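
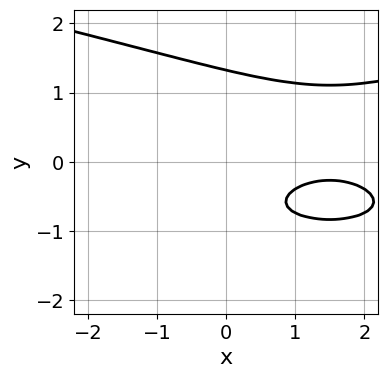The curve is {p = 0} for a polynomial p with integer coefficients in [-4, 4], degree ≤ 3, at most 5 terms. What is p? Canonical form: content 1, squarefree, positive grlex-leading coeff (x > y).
3*y^3 - x^2 + 3*x - 3*y - 3

The degree is 3 — the shape is more complex than any degree-2 curve.
Checking where it meets the axes: the curve avoids every integer x-axis point in the box.
Solving for integer coefficients yields p as stated.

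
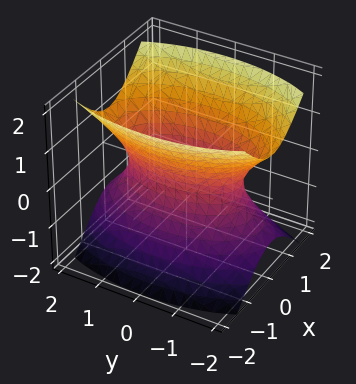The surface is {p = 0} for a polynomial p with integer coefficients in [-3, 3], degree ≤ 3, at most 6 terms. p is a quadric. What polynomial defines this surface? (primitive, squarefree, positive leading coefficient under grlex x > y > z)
First, the degree is 2 — one connected sheet with a waist; a quadric.
Next, symmetries: it's symmetric under x → −x, forcing even powers of x; the z ↦ −z reflection is a symmetry, so z appears only in even powers; mirror symmetry y ↦ −y ⇒ only even powers of y.
Then, reading off the gridlines: no z-intercept at any integer in the box.
Finally, putting this together gives p.

3*x^2 + y^2 - 2*z^2 - 2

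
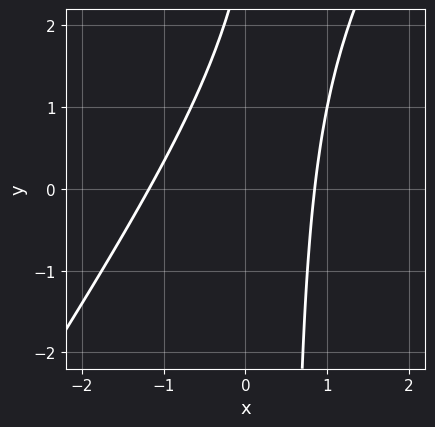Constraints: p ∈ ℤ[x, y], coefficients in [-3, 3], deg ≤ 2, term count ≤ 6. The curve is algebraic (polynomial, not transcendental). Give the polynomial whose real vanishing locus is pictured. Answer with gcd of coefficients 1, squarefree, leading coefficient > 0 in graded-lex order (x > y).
(a) Degree: a generic line meets the curve in up to 2 points, so deg p = 2.
(b) Checking where it meets the axes: it misses every integer gridline on the y-axis.
(c) These observations pin down the coefficients.

3*x^2 - 2*x*y + x + y - 3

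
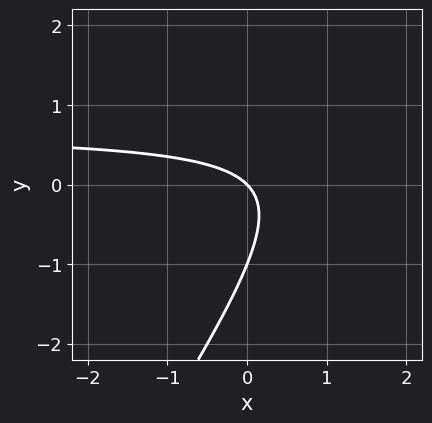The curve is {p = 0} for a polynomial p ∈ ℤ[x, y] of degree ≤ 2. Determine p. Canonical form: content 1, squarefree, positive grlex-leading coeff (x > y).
First, the degree is 2 — no degree-1 curve has this shape.
Next, from the visible intercepts: one x-axis crossing is at x = 0; among the integer gridlines, it crosses the y-axis at y ∈ {-1, 0}.
Finally, putting this together gives p.

3*x*y - 2*y^2 - 2*x - 2*y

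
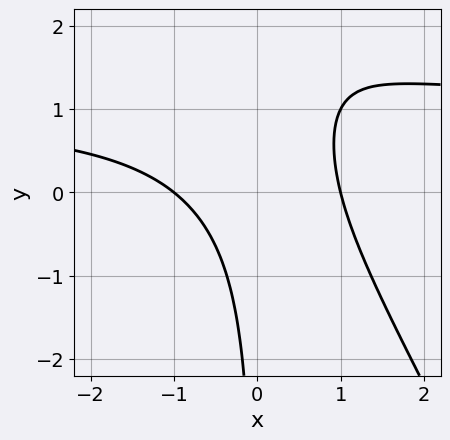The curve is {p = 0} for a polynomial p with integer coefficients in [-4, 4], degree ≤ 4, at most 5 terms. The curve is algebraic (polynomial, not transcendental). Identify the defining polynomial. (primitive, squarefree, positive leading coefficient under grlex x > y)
1. deg p = 3. The shape is more complex than any degree-2 curve.
2. From the axis intercepts and sections: among the integer gridlines, it crosses the x-axis at x ∈ {-1, 1}; no y-intercept at any integer in the box.
3. Assembling these constraints gives the stated polynomial.

2*x^2*y + x*y^2 - 2*x^2 - 3*x*y + 2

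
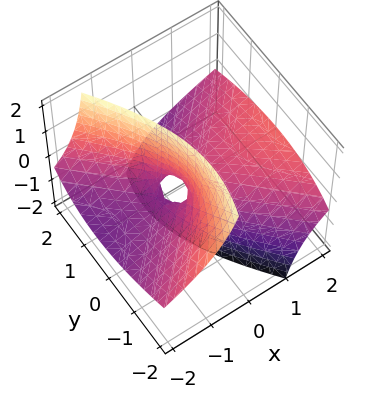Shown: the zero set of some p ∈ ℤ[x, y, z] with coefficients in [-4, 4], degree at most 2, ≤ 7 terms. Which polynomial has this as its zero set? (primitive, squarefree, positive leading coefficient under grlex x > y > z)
x^2 - 3*x*z - y^2 - y*z - z

First, deg p = 2.
Next, from the axis intercepts and sections: it meets the y-axis at y = 0 (among the integer gridlines); it crosses the x-axis at the gridline x = 0.
Finally, fitting integer coefficients to these (and the overall shape) gives p.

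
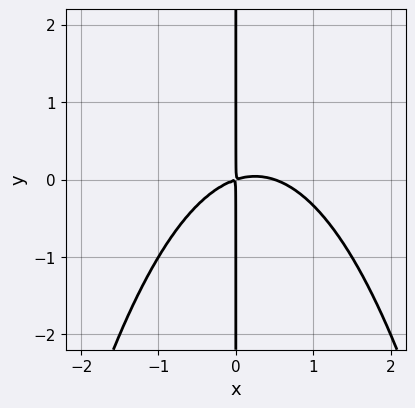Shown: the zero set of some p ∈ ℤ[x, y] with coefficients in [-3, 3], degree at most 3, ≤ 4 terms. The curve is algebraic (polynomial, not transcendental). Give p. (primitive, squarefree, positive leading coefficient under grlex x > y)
2*x^3 - x^2 + 3*x*y

(a) Degree: a generic line meets the curve in up to 3 points, so deg p = 3.
(b) Reading off the gridlines: the visible y-axis segment lies entirely on the curve.
(c) Matching integer coefficients to the picture gives p.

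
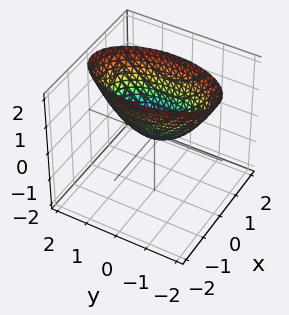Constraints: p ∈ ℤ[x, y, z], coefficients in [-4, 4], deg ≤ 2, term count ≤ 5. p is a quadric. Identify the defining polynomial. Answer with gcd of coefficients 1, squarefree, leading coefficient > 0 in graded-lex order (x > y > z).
(a) The degree is 2 — a single bowl opening along one axis; a quadric.
(b) Symmetries: it's symmetric under x → −x, forcing even powers of x; it's symmetric under y → −y, forcing even powers of y.
(c) From the visible intercepts: it crosses the y-axis at the gridline y = 0; it crosses the x-axis at the gridline x = 0.
(d) Matching integer coefficients to the picture gives p.

3*x^2 + y^2 - 2*z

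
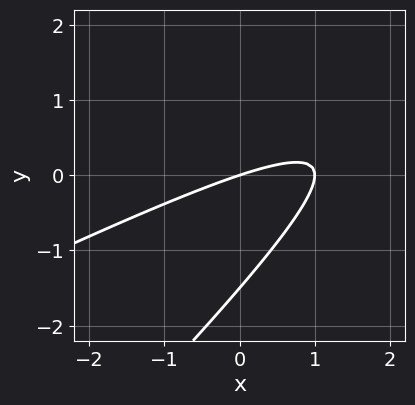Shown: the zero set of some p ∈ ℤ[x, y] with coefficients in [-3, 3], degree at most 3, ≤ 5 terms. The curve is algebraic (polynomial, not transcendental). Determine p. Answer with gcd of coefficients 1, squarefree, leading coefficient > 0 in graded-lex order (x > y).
deg p = 2. The shape is more complex than any degree-1 curve.
Observable constraints: it meets the y-axis at y = 0 (among the integer gridlines); among the integer gridlines, it crosses the x-axis at x ∈ {0, 1}.
Fitting integer coefficients to these (and the overall shape) gives p.

x^2 - 3*x*y + 2*y^2 - x + 3*y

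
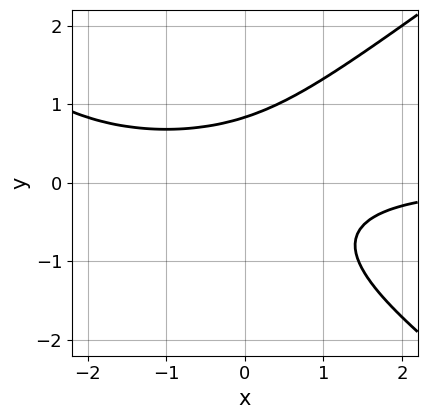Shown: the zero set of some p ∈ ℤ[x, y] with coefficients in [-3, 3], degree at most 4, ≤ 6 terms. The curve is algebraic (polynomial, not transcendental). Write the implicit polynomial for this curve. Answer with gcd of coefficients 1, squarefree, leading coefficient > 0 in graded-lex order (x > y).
x^2*y - 2*y^3 + 2*x*y - y + 2

1. Degree: a generic line meets the curve in up to 3 points, so deg p = 3.
2. Checking where it meets the axes: no x-intercept at any integer in the box.
3. Putting this together gives p.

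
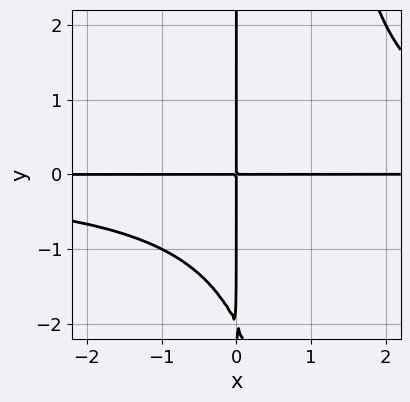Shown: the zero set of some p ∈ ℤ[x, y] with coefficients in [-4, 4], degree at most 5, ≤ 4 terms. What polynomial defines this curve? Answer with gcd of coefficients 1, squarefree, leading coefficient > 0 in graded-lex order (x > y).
x^2*y^2 - x*y^2 - 2*x*y

(a) The degree is 4 — a generic line meets the curve in up to 4 points.
(b) Against the integer gridlines: the visible y-axis segment lies entirely on the curve; the visible x-axis segment lies entirely on the curve.
(c) These observations pin down the coefficients.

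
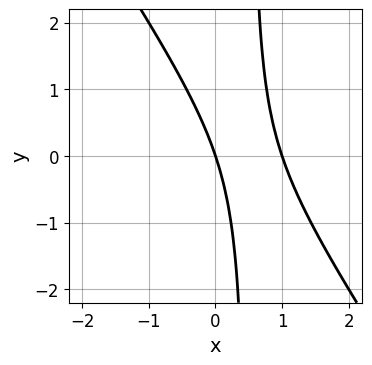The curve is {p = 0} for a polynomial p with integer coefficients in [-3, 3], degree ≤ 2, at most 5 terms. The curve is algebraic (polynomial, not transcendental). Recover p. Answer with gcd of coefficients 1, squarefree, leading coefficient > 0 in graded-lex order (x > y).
3*x^2 + 2*x*y - 3*x - y

1. The degree is 2 — a generic line meets the curve in up to 2 points.
2. Checking where it meets the axes: the x-axis gridline crossings are at x ∈ {0, 1}; it meets the y-axis at y = 0 (among the integer gridlines).
3. Fitting integer coefficients to these (and the overall shape) gives p.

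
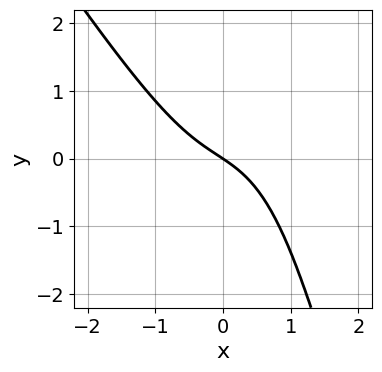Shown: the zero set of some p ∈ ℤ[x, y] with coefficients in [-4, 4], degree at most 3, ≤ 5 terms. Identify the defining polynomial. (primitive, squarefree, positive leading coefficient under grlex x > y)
3*x^3 + 2*x^2*y + y^2 + 2*x + 3*y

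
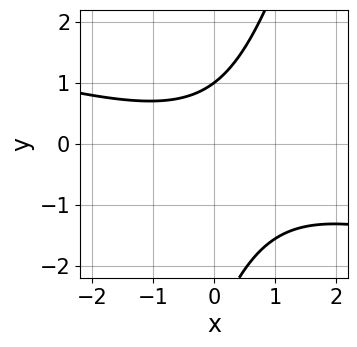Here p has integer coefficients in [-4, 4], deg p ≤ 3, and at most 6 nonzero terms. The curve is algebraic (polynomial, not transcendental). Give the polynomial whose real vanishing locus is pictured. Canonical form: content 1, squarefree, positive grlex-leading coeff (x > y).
(a) The degree is 2 — no degree-1 curve has this shape.
(b) Observable constraints: it misses every integer gridline on the x-axis; it meets the y-axis at y = 1 (among the integer gridlines).
(c) Assembling these constraints gives the stated polynomial.

x^2 + 3*x*y - y^2 - 2*y + 3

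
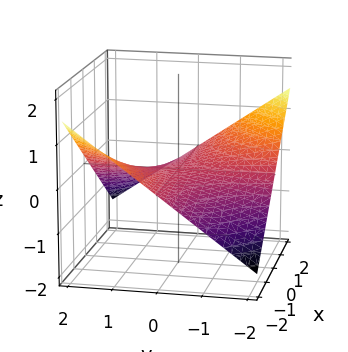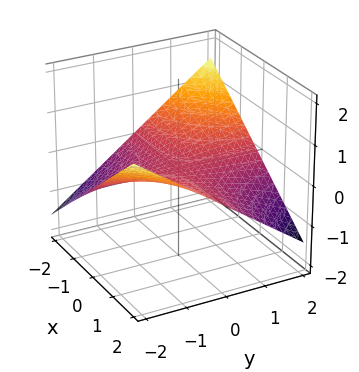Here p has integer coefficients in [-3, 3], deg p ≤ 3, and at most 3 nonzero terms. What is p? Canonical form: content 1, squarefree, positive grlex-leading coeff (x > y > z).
(a) The degree is 2 — a hyperbolic paraboloid; a quadric.
(b) From the axis intercepts and sections: it crosses the z-axis at the gridline z = 0; the visible y-axis segment lies entirely on the surface; the visible x-axis segment lies entirely on the surface.
(c) The integer polynomial consistent with all of this is the stated p.

x*y + 3*z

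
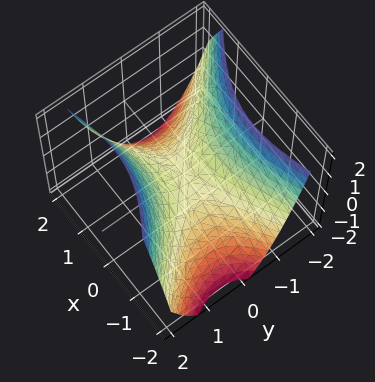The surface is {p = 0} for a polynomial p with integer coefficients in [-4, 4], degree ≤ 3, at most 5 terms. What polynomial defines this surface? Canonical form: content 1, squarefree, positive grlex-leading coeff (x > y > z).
x^2 - x*y - 2*y^2 + 2*z

First, deg p = 2.
Then, from the axis intercepts and sections: one z-axis crossing is at z = 0; one y-axis crossing is at y = 0.
Finally, fitting integer coefficients to these (and the overall shape) gives p.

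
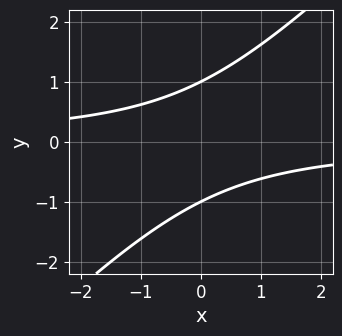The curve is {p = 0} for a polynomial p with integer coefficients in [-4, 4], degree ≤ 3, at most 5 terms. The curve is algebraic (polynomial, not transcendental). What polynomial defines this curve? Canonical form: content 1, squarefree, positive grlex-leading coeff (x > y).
x*y - y^2 + 1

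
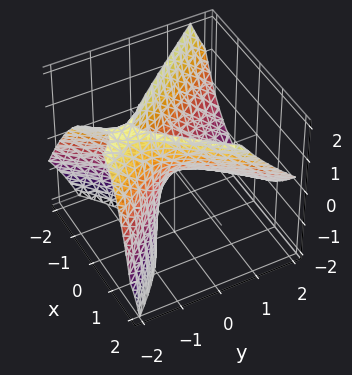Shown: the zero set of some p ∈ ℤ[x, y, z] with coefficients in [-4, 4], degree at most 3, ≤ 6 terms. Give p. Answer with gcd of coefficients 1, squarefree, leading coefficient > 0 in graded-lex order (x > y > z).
3*x^2 - x*z - 2*y^2 - 3*y*z - 2*z

1. Degree: a generic line meets the surface in up to 2 points, so deg p = 2.
2. From the axis intercepts and sections: it crosses the z-axis at the gridline z = 0; it meets the x-axis at x = 0 (among the integer gridlines).
3. Assembling these constraints gives the stated polynomial.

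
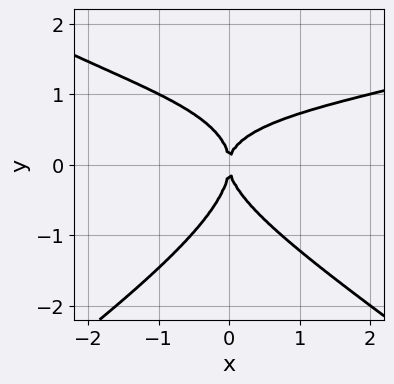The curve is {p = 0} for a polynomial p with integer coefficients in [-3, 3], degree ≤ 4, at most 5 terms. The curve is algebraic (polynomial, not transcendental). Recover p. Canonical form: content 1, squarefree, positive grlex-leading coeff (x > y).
x^2*y^2 - 2*y^4 - 2*x^2*y - x*y^2 + 2*x^2

(a) deg p = 4.
(b) Checking where it meets the axes: it crosses the y-axis at the gridline y = 0; one x-axis crossing is at x = 0.
(c) Matching integer coefficients to the picture gives p.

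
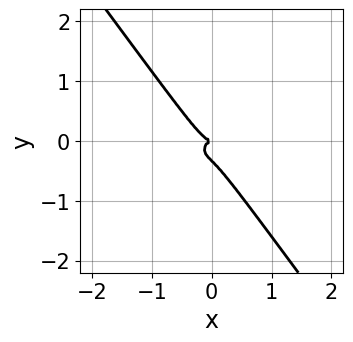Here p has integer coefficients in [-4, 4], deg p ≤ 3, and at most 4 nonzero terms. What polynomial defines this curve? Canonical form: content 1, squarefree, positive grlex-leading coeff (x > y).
(a) The degree is 3 — a generic line meets the curve in up to 3 points.
(b) From the axis intercepts and sections: one x-axis crossing is at x = 0; it meets the y-axis at y = 0 (among the integer gridlines).
(c) These observations pin down the coefficients.

2*x^3 + 3*x*y^2 + 3*y^3 + y^2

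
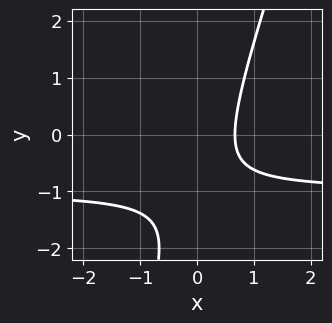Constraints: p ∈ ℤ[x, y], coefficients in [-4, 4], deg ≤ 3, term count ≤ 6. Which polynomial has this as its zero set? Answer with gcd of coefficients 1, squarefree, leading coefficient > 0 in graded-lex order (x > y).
1. deg p = 2.
2. From the visible intercepts: it misses every integer gridline on the y-axis.
3. Matching integer coefficients to the picture gives p.

3*x*y - y^2 + 3*x - 2*y - 2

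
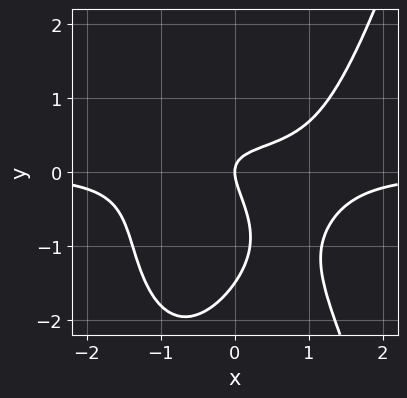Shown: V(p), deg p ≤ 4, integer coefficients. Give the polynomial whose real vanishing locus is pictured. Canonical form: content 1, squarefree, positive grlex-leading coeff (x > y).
3*x^3*y - 2*y^3 - 3*x*y - 3*y^2 + 2*x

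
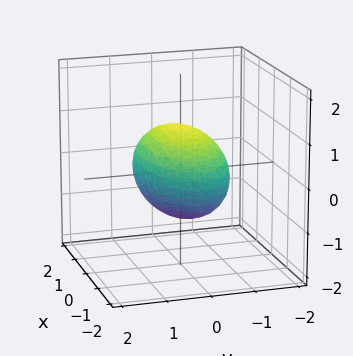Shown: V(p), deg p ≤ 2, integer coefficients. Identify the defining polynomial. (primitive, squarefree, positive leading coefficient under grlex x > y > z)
x^2 + 3*y^2 + 3*z^2 - 3

First, deg p = 2. A closed, bounded, convex surface; a quadric.
Next, symmetries: it's symmetric under y → −y, forcing even powers of y; the z ↦ −z reflection is a symmetry, so z appears only in even powers; mirror symmetry x ↦ −x ⇒ only even powers of x.
Next, from the visible intercepts: the z-axis gridline crossings are at z ∈ {-1, 1}; among the integer gridlines, it crosses the y-axis at y ∈ {-1, 1}.
Finally, these observations pin down the coefficients.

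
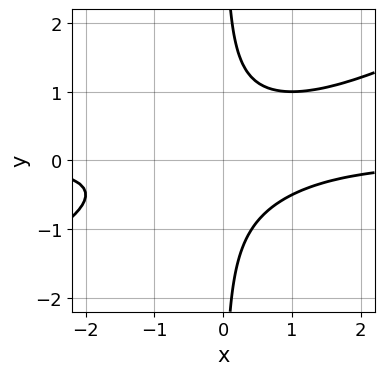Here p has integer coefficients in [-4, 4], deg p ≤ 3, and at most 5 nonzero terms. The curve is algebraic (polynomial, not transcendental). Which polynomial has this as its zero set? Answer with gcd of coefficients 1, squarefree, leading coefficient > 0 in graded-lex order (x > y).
x^2*y - 2*x*y^2 + 1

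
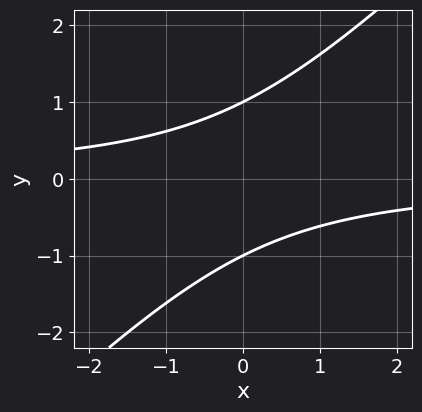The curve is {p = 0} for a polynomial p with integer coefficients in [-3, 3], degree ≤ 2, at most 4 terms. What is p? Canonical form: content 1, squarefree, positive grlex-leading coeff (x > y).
Degree: a generic line meets the curve in up to 2 points, so deg p = 2.
Observable constraints: the y-axis gridline crossings are at y ∈ {-1, 1}; it misses every integer gridline on the x-axis.
Fitting integer coefficients to these (and the overall shape) gives p.

x*y - y^2 + 1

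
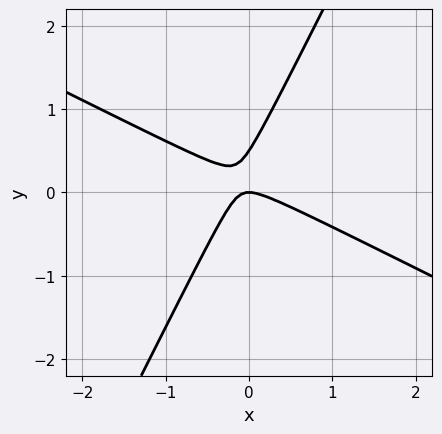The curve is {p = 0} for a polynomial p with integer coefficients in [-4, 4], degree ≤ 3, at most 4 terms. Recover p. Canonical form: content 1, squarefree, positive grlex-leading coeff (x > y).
1. Degree: no degree-1 curve has this shape, so deg p = 2.
2. Reading off the gridlines: one y-axis crossing is at y = 0; one x-axis crossing is at x = 0.
3. Matching integer coefficients to the picture gives p.

2*x^2 + 3*x*y - 2*y^2 + y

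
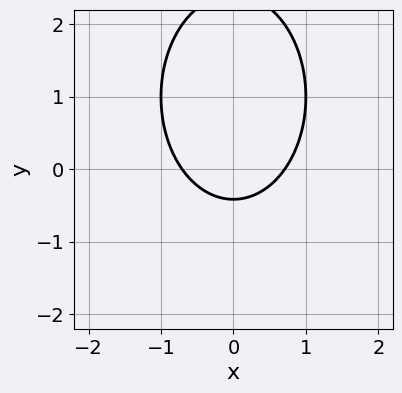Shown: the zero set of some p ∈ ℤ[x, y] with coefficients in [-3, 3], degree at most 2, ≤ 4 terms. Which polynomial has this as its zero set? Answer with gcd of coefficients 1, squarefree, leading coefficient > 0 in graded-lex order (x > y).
1. Degree: the shape is more complex than any degree-1 curve, so deg p = 2.
2. Symmetries: it's symmetric under x → −x, forcing even powers of x.
3. Matching integer coefficients to the picture gives p.

2*x^2 + y^2 - 2*y - 1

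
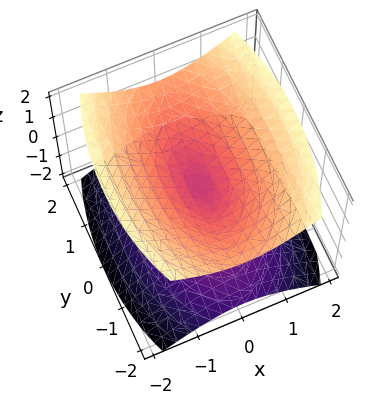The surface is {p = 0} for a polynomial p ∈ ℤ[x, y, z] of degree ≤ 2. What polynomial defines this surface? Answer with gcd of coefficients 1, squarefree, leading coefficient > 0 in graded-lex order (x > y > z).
3*x^2 + y^2 - 3*z^2

The picture has 2 separate pieces. They look like related sheets of one shape, so recover p as a whole.
Degree: two nappes meeting at a single point; a quadric, so deg p = 2.
Symmetries: mirror symmetry y ↦ −y ⇒ only even powers of y; it's symmetric under x → −x, forcing even powers of x; the z ↦ −z reflection is a symmetry, so z appears only in even powers.
Observable constraints: it meets the x-axis at x = 0 (among the integer gridlines); one y-axis crossing is at y = 0; one z-axis crossing is at z = 0.
The integer polynomial consistent with all of this is the stated p.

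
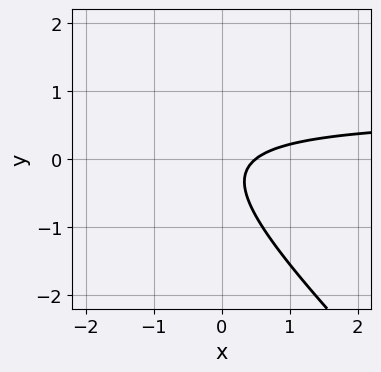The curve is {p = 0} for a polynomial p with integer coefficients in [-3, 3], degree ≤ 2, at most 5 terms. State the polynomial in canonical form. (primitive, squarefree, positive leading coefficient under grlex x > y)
3*x*y + 3*y^2 - 2*x + y + 1

First, deg p = 2.
Then, observable constraints: the curve avoids every integer y-axis point in the box.
Finally, assembling these constraints gives the stated polynomial.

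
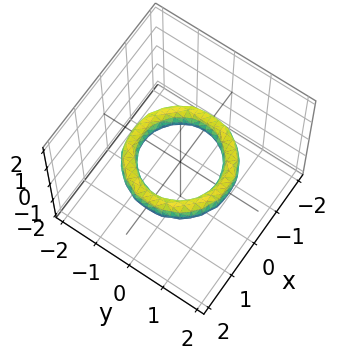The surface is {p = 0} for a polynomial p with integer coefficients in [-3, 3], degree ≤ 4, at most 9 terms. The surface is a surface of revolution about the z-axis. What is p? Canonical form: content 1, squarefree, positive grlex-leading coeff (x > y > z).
First, deg p = 4. The shape is more complex than any degree-3 surface.
Then, by symmetry, the z-axis is an axis of rotation, so x and y enter only as x² + y².
Next, from the axis intercepts and sections: among the integer gridlines, it crosses the y-axis at y ∈ {-1, 1}; the x-axis gridline crossings are at x ∈ {-1, 1}; it misses every integer gridline on the z-axis; a circular section at z = 0 has radius exactly 1.
Finally, the integer polynomial consistent with all of this is the stated p.

x^4 + 2*x^2*y^2 + y^4 - 3*x^2 - 3*y^2 + 2*z^2 + 2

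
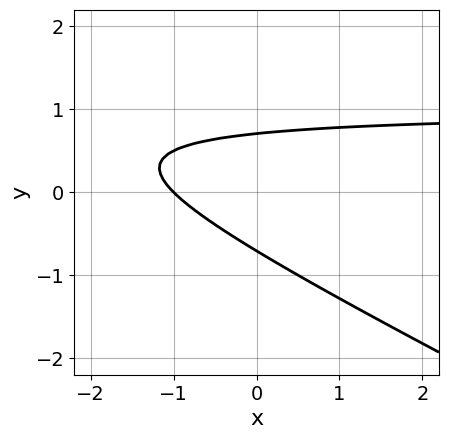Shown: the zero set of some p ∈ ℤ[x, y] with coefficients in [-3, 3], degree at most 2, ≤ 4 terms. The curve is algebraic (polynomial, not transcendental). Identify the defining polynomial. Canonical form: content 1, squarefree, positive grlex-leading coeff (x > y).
First, the degree is 2 — a generic line meets the curve in up to 2 points.
Then, from the axis intercepts and sections: it meets the x-axis at x = -1 (among the integer gridlines).
Finally, matching integer coefficients to the picture gives p.

x*y + 2*y^2 - x - 1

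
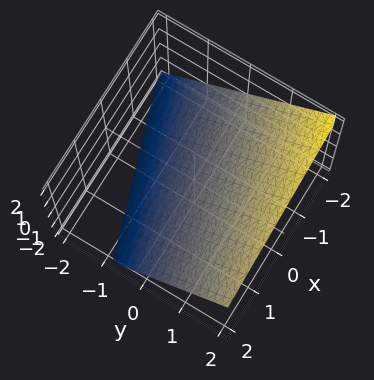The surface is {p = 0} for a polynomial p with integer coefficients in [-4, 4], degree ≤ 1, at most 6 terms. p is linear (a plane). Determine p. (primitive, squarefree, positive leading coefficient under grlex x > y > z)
The degree is 1 — the surface is flat (a plane).
Checking where it meets the axes: it meets the x-axis at x = -2 (among the integer gridlines).
Matching integer coefficients to the picture gives p.

x - 3*y + 3*z + 2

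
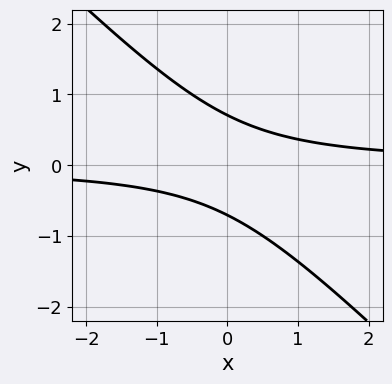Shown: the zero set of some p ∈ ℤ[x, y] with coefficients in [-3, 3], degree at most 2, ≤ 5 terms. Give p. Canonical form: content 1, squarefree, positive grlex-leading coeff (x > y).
2*x*y + 2*y^2 - 1

(a) The degree is 2 — no degree-1 curve has this shape.
(b) From the axis intercepts and sections: the curve avoids every integer x-axis point in the box.
(c) Solving for integer coefficients yields p as stated.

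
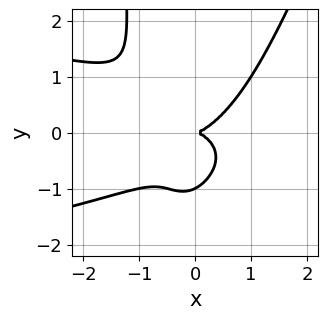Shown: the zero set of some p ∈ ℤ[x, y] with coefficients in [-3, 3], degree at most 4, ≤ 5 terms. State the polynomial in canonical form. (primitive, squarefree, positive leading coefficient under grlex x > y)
deg p = 4. A generic line meets the curve in up to 4 points.
Reading off the gridlines: among the integer gridlines, it crosses the y-axis at y ∈ {-1, 0}; one x-axis crossing is at x = 0.
Fitting integer coefficients to these (and the overall shape) gives p.

3*x^2*y^2 - x*y^3 + 2*x^3 - 2*y^3 - 2*y^2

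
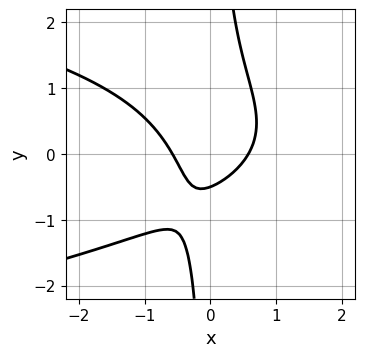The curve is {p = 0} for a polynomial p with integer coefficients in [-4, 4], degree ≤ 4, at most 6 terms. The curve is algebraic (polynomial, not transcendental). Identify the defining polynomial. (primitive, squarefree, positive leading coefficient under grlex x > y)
3*x*y^2 + 3*x^2 - 2*y - 1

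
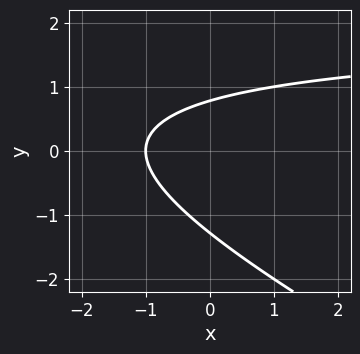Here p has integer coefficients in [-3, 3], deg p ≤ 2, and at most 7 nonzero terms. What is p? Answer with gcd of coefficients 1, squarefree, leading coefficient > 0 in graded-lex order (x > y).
First, degree: a generic line meets the curve in up to 2 points, so deg p = 2.
Then, reading off the gridlines: one x-axis crossing is at x = -1.
Finally, matching integer coefficients to the picture gives p.

x*y + 2*y^2 - 2*x + y - 2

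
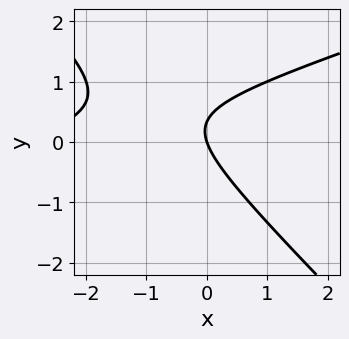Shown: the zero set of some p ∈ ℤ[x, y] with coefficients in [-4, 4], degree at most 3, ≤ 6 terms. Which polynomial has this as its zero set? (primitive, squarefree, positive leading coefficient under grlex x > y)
(a) Degree: no degree-1 curve has this shape, so deg p = 2.
(b) Against the integer gridlines: it meets the x-axis at x = 0 (among the integer gridlines); it meets the y-axis at y = 0 (among the integer gridlines).
(c) Fitting integer coefficients to these (and the overall shape) gives p.

x^2 - 2*x*y - 3*y^2 + 3*x + y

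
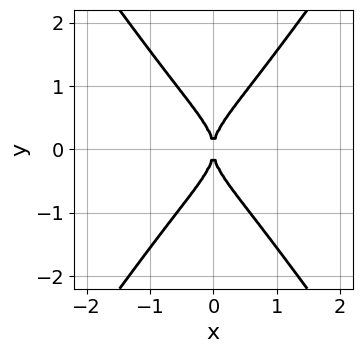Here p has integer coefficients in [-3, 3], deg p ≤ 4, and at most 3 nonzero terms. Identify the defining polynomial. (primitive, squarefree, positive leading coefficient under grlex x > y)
1. deg p = 4. The shape is more complex than any degree-3 curve.
2. Symmetries: mirror symmetry x ↦ −x ⇒ only even powers of x; mirror symmetry y ↦ −y ⇒ only even powers of y.
3. Against the integer gridlines: it meets the x-axis at x = 0 (among the integer gridlines); one y-axis crossing is at y = 0.
4. These observations pin down the coefficients.

2*x^2*y^2 - y^4 + x^2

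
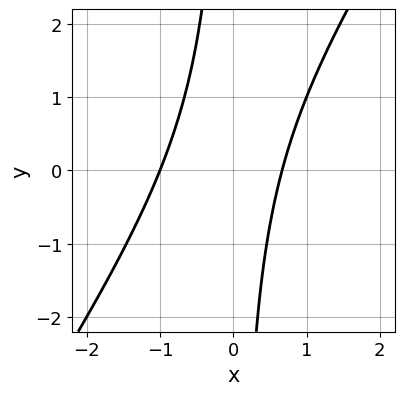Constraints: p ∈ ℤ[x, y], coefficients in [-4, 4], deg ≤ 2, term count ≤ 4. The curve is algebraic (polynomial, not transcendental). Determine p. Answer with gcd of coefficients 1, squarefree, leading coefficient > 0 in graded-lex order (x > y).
3*x^2 - 2*x*y + x - 2

First, the degree is 2 — the shape is more complex than any degree-1 curve.
Next, checking where it meets the axes: one x-axis crossing is at x = -1; no y-intercept at any integer in the box.
Finally, solving for integer coefficients yields p as stated.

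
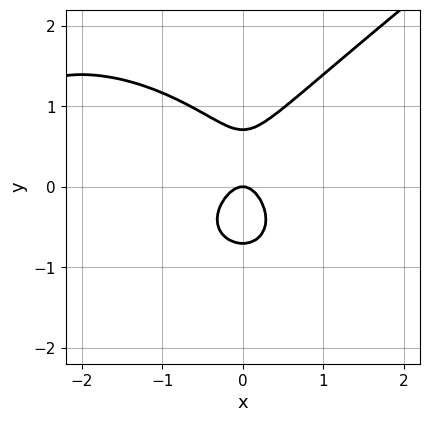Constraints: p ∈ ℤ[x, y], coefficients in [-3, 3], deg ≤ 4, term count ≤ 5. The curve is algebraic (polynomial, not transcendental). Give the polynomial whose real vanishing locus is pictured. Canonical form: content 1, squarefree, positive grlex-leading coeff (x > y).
x^3 - 2*y^3 + 3*x^2 + y

(a) Degree: no degree-2 curve has this shape, so deg p = 3.
(b) From the visible intercepts: one y-axis crossing is at y = 0; it crosses the x-axis at the gridline x = 0.
(c) The integer polynomial consistent with all of this is the stated p.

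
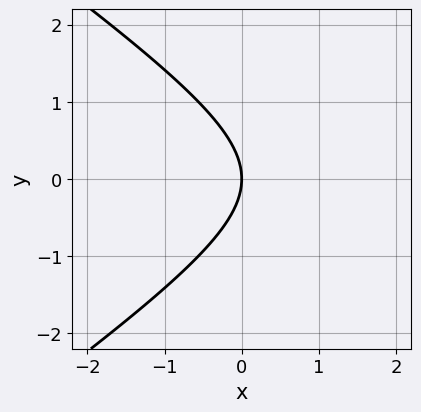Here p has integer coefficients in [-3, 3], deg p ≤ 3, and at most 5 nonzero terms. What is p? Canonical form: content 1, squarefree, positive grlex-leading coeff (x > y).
(a) deg p = 2.
(b) Symmetries: the y ↦ −y reflection is a symmetry, so y appears only in even powers.
(c) Reading off the gridlines: it crosses the y-axis at the gridline y = 0; one x-axis crossing is at x = 0.
(d) Together with the visible shape, these determine p as stated.

x^2 - 2*y^2 - 3*x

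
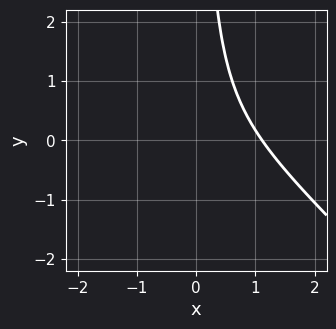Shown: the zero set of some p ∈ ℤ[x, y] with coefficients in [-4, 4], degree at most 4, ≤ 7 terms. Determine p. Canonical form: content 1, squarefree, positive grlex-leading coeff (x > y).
The degree is 3 — a generic line meets the curve in up to 3 points.
From the axis intercepts and sections: it misses every integer gridline on the y-axis.
Matching integer coefficients to the picture gives p.

3*x^3 + 3*x^2*y + 3*x*y - x - 3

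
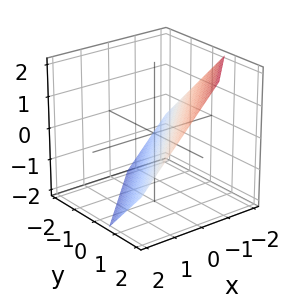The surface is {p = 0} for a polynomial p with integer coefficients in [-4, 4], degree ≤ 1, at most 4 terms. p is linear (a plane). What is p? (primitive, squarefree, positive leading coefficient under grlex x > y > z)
3*x - 3*y + 3*z + 2

First, the degree is 1 — the surface is flat (a plane).
Finally, putting this together gives p.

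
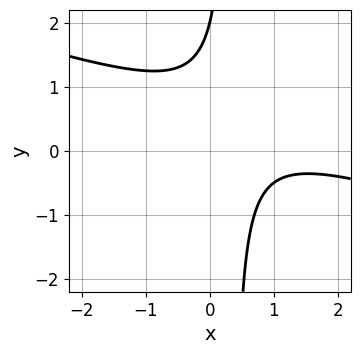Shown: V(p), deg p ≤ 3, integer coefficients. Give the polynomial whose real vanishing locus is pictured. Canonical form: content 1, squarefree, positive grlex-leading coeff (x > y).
Degree: the shape is more complex than any degree-1 curve, so deg p = 2.
Checking where it meets the axes: the curve avoids every integer x-axis point in the box; it crosses the y-axis at the gridline y = 2.
Fitting integer coefficients to these (and the overall shape) gives p.

x^2 + 3*x*y - 2*x - y + 2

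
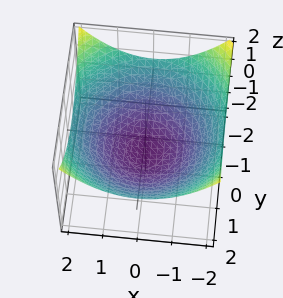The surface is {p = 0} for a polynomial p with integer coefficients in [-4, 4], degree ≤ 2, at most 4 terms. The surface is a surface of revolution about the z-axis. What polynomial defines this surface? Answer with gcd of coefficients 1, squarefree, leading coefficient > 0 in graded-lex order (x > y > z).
x^2 + y^2 - 3*z - 3

(a) The degree is 2 — a generic line meets the surface in up to 2 points.
(b) Symmetries: rotational symmetry about the z-axis ⇒ p depends on x, y only through x² + y².
(c) Observable constraints: a circular section at z = 0 has radius between 1 and 2; one z-axis crossing is at z = -1.
(d) These observations pin down the coefficients.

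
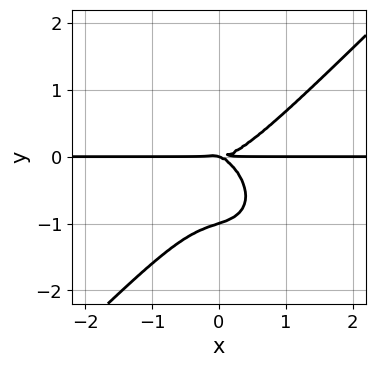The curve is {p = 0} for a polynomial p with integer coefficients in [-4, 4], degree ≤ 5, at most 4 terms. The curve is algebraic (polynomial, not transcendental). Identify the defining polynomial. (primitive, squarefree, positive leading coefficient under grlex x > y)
The degree is 4 — a generic line meets the curve in up to 4 points.
Observable constraints: among the integer gridlines, it crosses the y-axis at y ∈ {-1, 0}; the visible x-axis segment lies entirely on the curve.
Matching integer coefficients to the picture gives p.

3*x^3*y - 3*y^4 - x*y^2 - 3*y^3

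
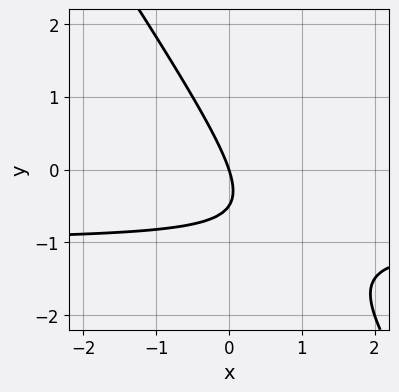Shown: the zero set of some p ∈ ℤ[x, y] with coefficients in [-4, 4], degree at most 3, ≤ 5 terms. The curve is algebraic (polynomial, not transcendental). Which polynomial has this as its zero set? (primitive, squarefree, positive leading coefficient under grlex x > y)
3*x*y + 2*y^2 + 3*x + y

First, deg p = 2. A generic line meets the curve in up to 2 points.
Then, against the integer gridlines: one x-axis crossing is at x = 0; it meets the y-axis at y = 0 (among the integer gridlines).
Finally, fitting integer coefficients to these (and the overall shape) gives p.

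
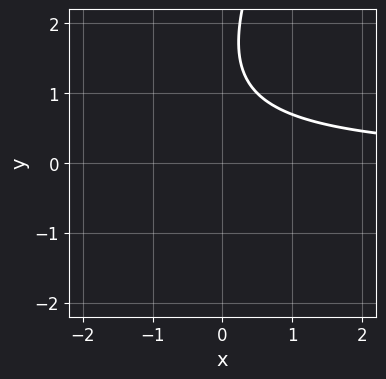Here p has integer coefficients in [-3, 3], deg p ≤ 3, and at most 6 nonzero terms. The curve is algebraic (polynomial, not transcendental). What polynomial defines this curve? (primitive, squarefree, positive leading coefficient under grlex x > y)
First, degree: a generic line meets the curve in up to 2 points, so deg p = 2.
Then, from the axis intercepts and sections: it misses every integer gridline on the x-axis; no y-intercept at any integer in the box.
Finally, these observations pin down the coefficients.

2*x*y - y^2 + 3*y - 3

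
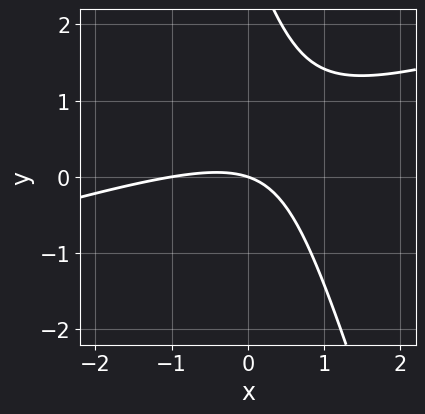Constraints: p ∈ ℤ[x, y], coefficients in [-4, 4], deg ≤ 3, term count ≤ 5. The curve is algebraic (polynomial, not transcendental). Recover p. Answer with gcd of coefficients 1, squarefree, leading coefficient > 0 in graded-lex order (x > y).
x^2 - 3*x*y - y^2 + x + 3*y

First, deg p = 2.
Then, observable constraints: among the integer gridlines, it crosses the x-axis at x ∈ {-1, 0}; it crosses the y-axis at the gridline y = 0.
Finally, the integer polynomial consistent with all of this is the stated p.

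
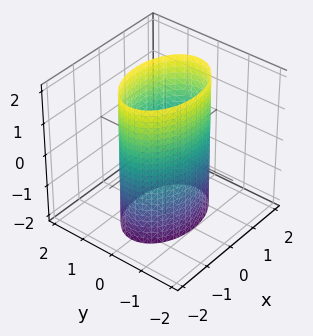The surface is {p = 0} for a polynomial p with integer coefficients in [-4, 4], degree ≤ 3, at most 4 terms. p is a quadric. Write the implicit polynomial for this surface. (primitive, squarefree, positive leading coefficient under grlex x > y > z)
(a) deg p = 2.
(b) Symmetries: the z ↦ −z reflection is a symmetry, so z appears only in even powers; mirror symmetry x ↦ −x ⇒ only even powers of x; the y ↦ −y reflection is a symmetry, so y appears only in even powers.
(c) Observable constraints: no z-intercept at any integer in the box; among the integer gridlines, it crosses the y-axis at y ∈ {-1, 1}.
(d) Matching integer coefficients to the picture gives p.

x^2 + 2*y^2 - 2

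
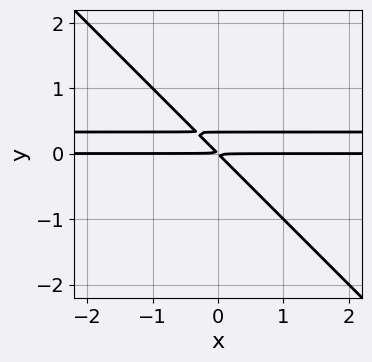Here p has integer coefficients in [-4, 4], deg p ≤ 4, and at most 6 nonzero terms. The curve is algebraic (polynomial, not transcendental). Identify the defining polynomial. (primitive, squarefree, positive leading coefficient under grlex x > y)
(a) Degree: the shape is more complex than any degree-2 curve, so deg p = 3.
(b) Checking where it meets the axes: the visible x-axis segment lies entirely on the curve.
(c) Fitting integer coefficients to these (and the overall shape) gives p.

3*x*y^2 + 3*y^3 - x*y - y^2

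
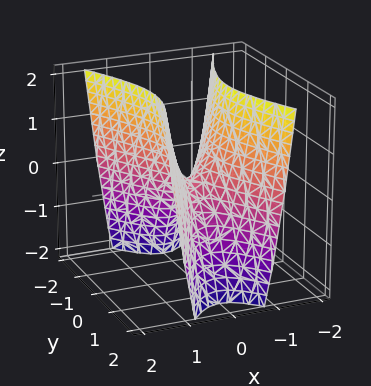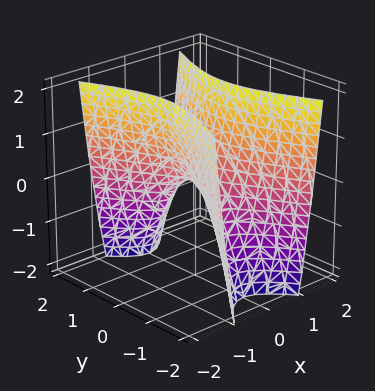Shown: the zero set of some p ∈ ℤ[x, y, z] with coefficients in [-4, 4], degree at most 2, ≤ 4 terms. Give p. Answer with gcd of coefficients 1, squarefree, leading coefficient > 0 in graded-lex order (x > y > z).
Degree: a saddle surface; a quadric, so deg p = 2.
Symmetries: the y ↦ −y reflection is a symmetry, so y appears only in even powers; mirror symmetry x ↦ −x ⇒ only even powers of x.
Reading off the gridlines: one y-axis crossing is at y = 0; it meets the x-axis at x = 0 (among the integer gridlines); one z-axis crossing is at z = 0.
Fitting integer coefficients to these (and the overall shape) gives p.

3*x^2 - y^2 - z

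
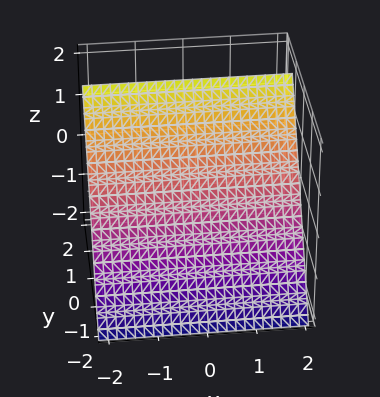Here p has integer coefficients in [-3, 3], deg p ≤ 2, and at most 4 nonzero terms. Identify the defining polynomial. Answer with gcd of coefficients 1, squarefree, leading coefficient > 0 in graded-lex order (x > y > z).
3*y - 2*z + 2

(a) Degree: every cross-section is a straight line — this is a plane, so deg p = 1.
(b) From the axis intercepts and sections: no x-intercept at any integer in the box; it meets the z-axis at z = 1 (among the integer gridlines).
(c) These observations pin down the coefficients.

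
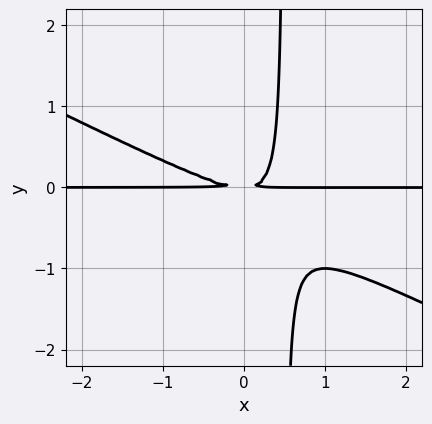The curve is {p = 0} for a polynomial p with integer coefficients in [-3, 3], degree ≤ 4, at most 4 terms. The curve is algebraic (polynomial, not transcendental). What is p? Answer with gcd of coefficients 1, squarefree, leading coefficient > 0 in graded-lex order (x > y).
x^2*y + 2*x*y^2 - y^2

The degree is 3 — a generic line meets the curve in up to 3 points.
Reading off the gridlines: the visible x-axis segment lies entirely on the curve.
Assembling these constraints gives the stated polynomial.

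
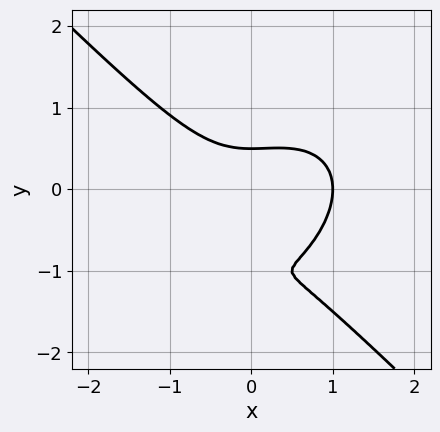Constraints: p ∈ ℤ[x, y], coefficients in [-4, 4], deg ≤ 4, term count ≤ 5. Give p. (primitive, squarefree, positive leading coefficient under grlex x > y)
2*x^3 + 2*y^3 - x^2 + 3*y^2 - 1

deg p = 3. The shape is more complex than any degree-2 curve.
Reading off the gridlines: one x-axis crossing is at x = 1.
Together with the visible shape, these determine p as stated.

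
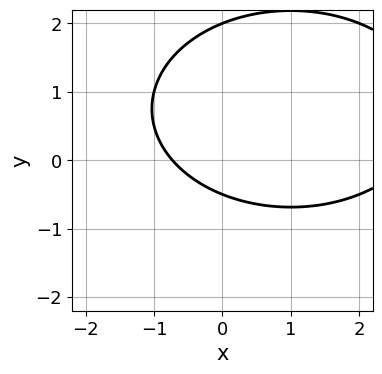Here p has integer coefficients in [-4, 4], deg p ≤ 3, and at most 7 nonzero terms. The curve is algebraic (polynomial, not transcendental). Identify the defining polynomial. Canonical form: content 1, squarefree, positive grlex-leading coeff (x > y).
x^2 + 2*y^2 - 2*x - 3*y - 2

1. deg p = 2. The shape is more complex than any degree-1 curve.
2. Observable constraints: one y-axis crossing is at y = 2.
3. Putting this together gives p.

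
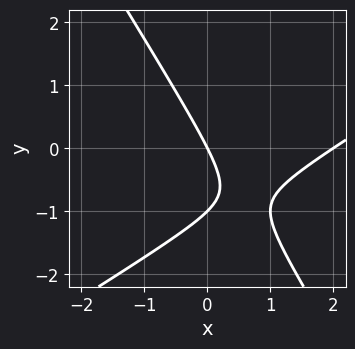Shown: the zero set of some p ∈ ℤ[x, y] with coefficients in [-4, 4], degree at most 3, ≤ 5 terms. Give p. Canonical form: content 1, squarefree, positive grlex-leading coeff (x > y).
x^2 - x*y - y^2 - 2*x - y

The degree is 2 — the shape is more complex than any degree-1 curve.
Against the integer gridlines: among the integer gridlines, it crosses the x-axis at x ∈ {0, 2}; the y-axis gridline crossings are at y ∈ {-1, 0}.
Fitting integer coefficients to these (and the overall shape) gives p.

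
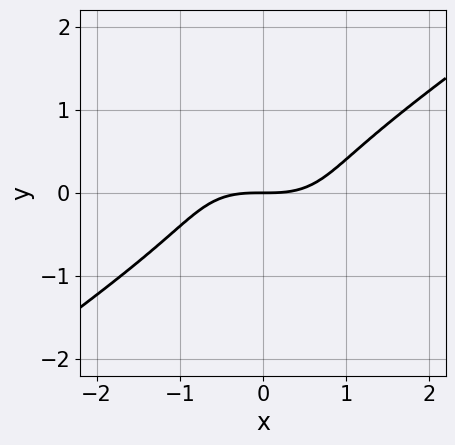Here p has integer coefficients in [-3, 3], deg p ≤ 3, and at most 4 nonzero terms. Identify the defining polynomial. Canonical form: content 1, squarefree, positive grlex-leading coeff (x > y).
First, deg p = 3.
Next, checking where it meets the axes: one x-axis crossing is at x = 0; one y-axis crossing is at y = 0.
Finally, assembling these constraints gives the stated polynomial.

x^3 - 3*y^3 - 2*y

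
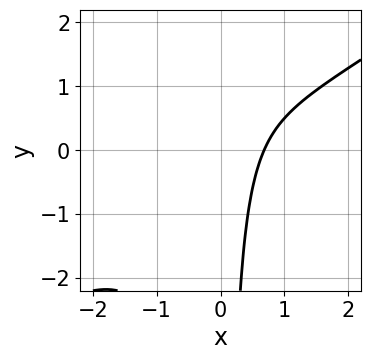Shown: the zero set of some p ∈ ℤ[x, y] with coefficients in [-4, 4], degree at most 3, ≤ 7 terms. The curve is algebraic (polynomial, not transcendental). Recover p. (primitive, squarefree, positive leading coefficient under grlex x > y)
2*x^3 - 3*x^2*y - x*y + 2*x - 2

(a) deg p = 3. The shape is more complex than any degree-2 curve.
(b) From the visible intercepts: no y-intercept at any integer in the box.
(c) The integer polynomial consistent with all of this is the stated p.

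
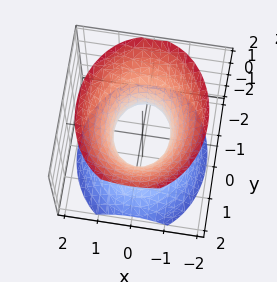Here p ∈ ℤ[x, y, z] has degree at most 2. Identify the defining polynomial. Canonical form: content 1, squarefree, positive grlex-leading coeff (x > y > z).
3*x^2 + 2*y^2 - 2*z^2 - 2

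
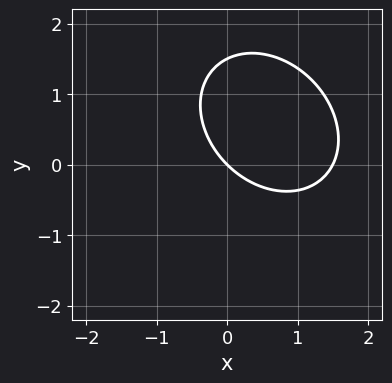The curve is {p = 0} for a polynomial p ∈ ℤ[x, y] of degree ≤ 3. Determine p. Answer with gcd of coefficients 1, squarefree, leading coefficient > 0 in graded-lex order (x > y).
Degree: the shape is more complex than any degree-1 curve, so deg p = 2.
Reading off the gridlines: it meets the x-axis at x = 0 (among the integer gridlines); it meets the y-axis at y = 0 (among the integer gridlines).
Putting this together gives p.

2*x^2 + x*y + 2*y^2 - 3*x - 3*y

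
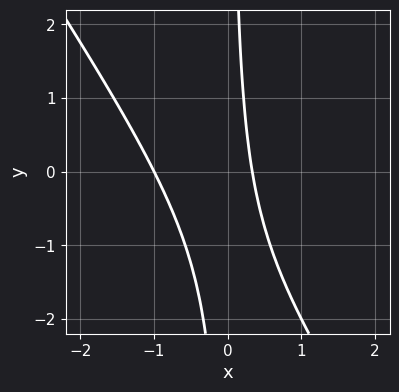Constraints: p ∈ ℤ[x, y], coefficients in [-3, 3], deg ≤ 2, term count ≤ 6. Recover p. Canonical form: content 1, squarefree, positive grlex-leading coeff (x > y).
First, the degree is 2 — a generic line meets the curve in up to 2 points.
Then, against the integer gridlines: it meets the x-axis at x = -1 (among the integer gridlines); the curve avoids every integer y-axis point in the box.
Finally, fitting integer coefficients to these (and the overall shape) gives p.

3*x^2 + 2*x*y + 2*x - 1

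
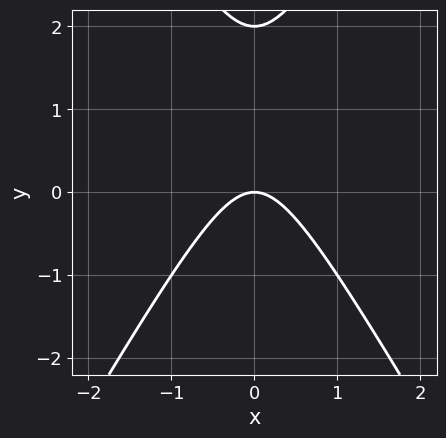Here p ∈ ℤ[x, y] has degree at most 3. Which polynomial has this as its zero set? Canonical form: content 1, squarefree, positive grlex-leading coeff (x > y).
3*x^2 - y^2 + 2*y

First, deg p = 2.
Next, symmetries: the x ↦ −x reflection is a symmetry, so x appears only in even powers.
Next, against the integer gridlines: the y-axis gridline crossings are at y ∈ {0, 2}; it meets the x-axis at x = 0 (among the integer gridlines).
Finally, together with the visible shape, these determine p as stated.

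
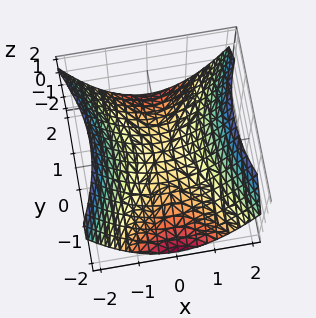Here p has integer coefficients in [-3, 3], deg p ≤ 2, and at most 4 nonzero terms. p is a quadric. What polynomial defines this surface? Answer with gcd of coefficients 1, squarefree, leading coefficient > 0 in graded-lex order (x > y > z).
2*x^2 - y^2 - 3*z

1. The degree is 2 — a saddle surface; a quadric.
2. Symmetries: the y ↦ −y reflection is a symmetry, so y appears only in even powers; the x ↦ −x reflection is a symmetry, so x appears only in even powers.
3. From the axis intercepts and sections: it crosses the z-axis at the gridline z = 0; it meets the y-axis at y = 0 (among the integer gridlines); it crosses the x-axis at the gridline x = 0.
4. These observations pin down the coefficients.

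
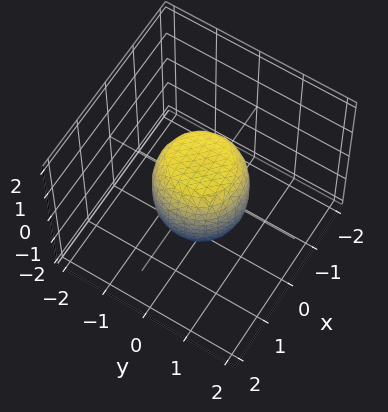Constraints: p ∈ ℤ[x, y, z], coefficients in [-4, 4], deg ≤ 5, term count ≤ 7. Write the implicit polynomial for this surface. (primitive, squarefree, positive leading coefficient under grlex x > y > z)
2*x^4 + 4*x^2*y^2 + 2*y^4 - x^2 - y^2 + z^2 - 1

deg p = 4. No degree-3 surface has this shape.
Symmetries: rotational symmetry about the z-axis ⇒ p depends on x, y only through x² + y².
Checking where it meets the axes: the x-axis gridline crossings are at x ∈ {-1, 1}; a circular section at z = 1 has radius between 0 and 1; the y-axis gridline crossings are at y ∈ {-1, 1}; the z-axis gridline crossings are at z ∈ {-1, 1}.
Matching integer coefficients to the picture gives p.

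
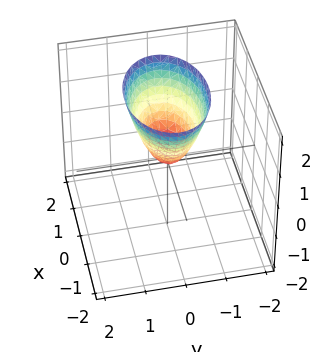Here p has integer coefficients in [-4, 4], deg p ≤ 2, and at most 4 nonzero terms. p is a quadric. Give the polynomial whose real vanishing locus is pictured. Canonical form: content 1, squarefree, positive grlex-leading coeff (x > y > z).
x^2 + 2*y^2 - z

First, degree: a paraboloid; a quadric, so deg p = 2.
Next, symmetries: it's symmetric under x → −x, forcing even powers of x; mirror symmetry y ↦ −y ⇒ only even powers of y.
Next, from the visible intercepts: it meets the y-axis at y = 0 (among the integer gridlines); it crosses the x-axis at the gridline x = 0.
Finally, the integer polynomial consistent with all of this is the stated p.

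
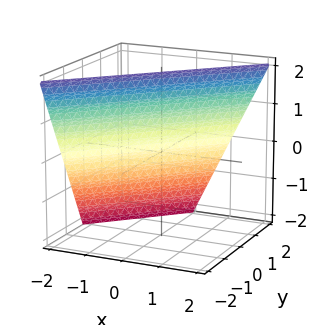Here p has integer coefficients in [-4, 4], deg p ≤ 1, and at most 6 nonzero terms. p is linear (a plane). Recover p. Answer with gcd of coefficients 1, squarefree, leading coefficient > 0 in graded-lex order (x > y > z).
2*x - 2*y - z + 2

(a) Degree: every cross-section is a straight line — this is a plane, so deg p = 1.
(b) Checking where it meets the axes: it crosses the y-axis at the gridline y = 1; it meets the z-axis at z = 2 (among the integer gridlines); it meets the x-axis at x = -1 (among the integer gridlines).
(c) The integer polynomial consistent with all of this is the stated p.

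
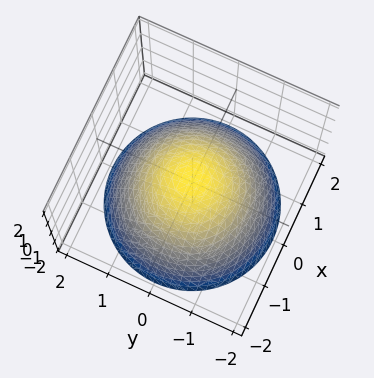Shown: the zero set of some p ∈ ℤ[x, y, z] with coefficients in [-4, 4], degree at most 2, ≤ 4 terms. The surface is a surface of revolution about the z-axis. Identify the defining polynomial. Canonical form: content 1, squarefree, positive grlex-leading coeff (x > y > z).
2*x^2 + 2*y^2 + 3*z - 1

Degree: no degree-1 surface has this shape, so deg p = 2.
Symmetries: rotational symmetry about the z-axis ⇒ p depends on x, y only through x² + y².
Reading off the gridlines: a circular section at z = 0 has radius between 0 and 1.
Together with the visible shape, these determine p as stated.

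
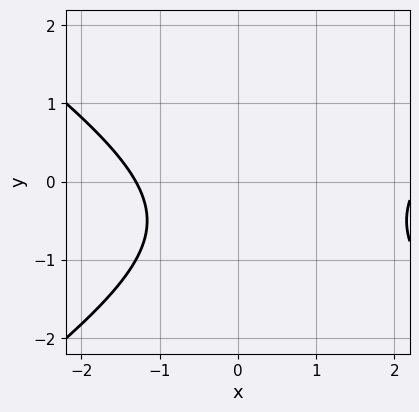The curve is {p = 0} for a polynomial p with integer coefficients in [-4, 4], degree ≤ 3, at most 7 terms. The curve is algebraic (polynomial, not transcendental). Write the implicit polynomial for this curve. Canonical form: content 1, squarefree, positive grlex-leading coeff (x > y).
x^2 - 2*y^2 - x - 2*y - 3

(a) deg p = 2.
(b) Observable constraints: it misses every integer gridline on the y-axis.
(c) Together with the visible shape, these determine p as stated.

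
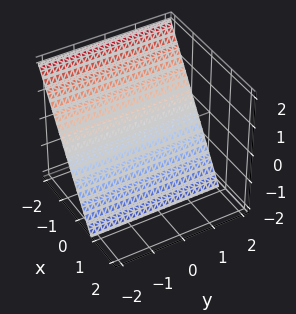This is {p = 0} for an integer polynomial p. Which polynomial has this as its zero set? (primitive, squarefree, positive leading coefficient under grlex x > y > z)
First, the degree is 1 — every cross-section is a straight line — this is a plane.
Then, observable constraints: it misses every integer gridline on the y-axis; it crosses the z-axis at the gridline z = -1.
Finally, the integer polynomial consistent with all of this is the stated p.

3*x + 2*z + 2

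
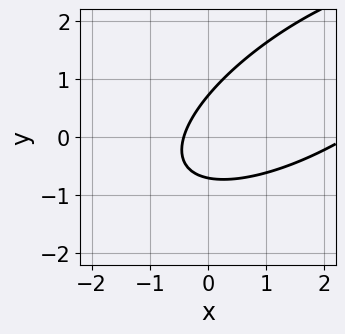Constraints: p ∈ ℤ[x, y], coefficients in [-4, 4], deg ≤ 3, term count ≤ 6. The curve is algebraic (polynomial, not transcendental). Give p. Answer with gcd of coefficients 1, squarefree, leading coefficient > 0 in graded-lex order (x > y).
x^2 - 2*x*y + 2*y^2 - 2*x - 1

(a) deg p = 2. No degree-1 curve has this shape.
(b) Solving for integer coefficients yields p as stated.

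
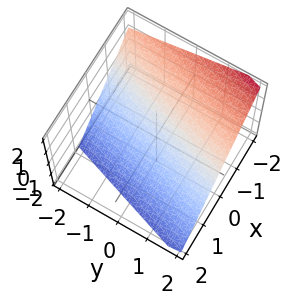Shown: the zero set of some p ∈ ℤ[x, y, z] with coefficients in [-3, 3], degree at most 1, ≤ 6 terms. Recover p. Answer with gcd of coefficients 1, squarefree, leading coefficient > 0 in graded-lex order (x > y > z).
3*x - y + 3*z + 2

(a) The degree is 1 — the surface is flat (a plane).
(b) Observable constraints: one y-axis crossing is at y = 2.
(c) Assembling these constraints gives the stated polynomial.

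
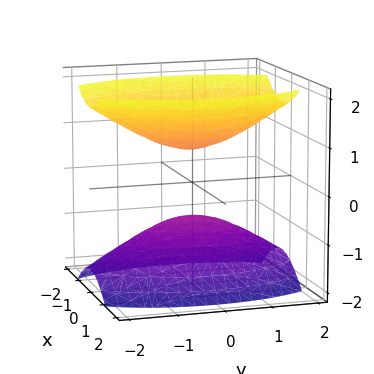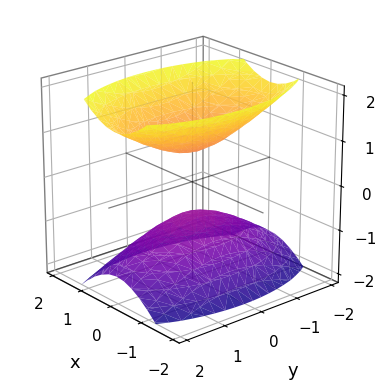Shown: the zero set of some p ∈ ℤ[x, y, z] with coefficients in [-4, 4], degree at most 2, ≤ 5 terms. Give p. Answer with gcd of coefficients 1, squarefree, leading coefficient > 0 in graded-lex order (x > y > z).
3*x^2 + y^2 - 2*z^2 + 1

(a) There are 2 components. They look like related sheets of one shape, so recover p as a whole.
(b) Degree: two sheets facing apart; a quadric, so deg p = 2.
(c) Symmetries: the x ↦ −x reflection is a symmetry, so x appears only in even powers; mirror symmetry y ↦ −y ⇒ only even powers of y; mirror symmetry z ↦ −z ⇒ only even powers of z.
(d) From the visible intercepts: the surface avoids every integer y-axis point in the box; no x-intercept at any integer in the box.
(e) Together with the visible shape, these determine p as stated.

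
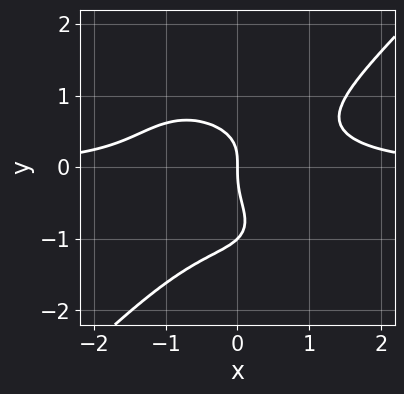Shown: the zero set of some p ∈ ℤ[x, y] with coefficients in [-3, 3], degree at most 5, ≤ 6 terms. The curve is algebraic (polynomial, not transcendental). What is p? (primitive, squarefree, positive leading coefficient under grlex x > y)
x^3*y - y^4 - y^3 - x

(a) The degree is 4 — the shape is more complex than any degree-3 curve.
(b) Observable constraints: among the integer gridlines, it crosses the y-axis at y ∈ {-1, 0}; it crosses the x-axis at the gridline x = 0.
(c) Assembling these constraints gives the stated polynomial.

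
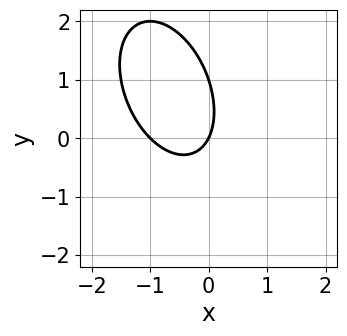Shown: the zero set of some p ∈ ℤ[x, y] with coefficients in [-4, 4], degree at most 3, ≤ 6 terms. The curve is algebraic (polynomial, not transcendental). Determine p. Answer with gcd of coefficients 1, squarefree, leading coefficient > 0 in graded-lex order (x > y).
2*x^2 + x*y + y^2 + 2*x - y

First, degree: a generic line meets the curve in up to 2 points, so deg p = 2.
Next, reading off the gridlines: the x-axis gridline crossings are at x ∈ {-1, 0}; among the integer gridlines, it crosses the y-axis at y ∈ {0, 1}.
Finally, assembling these constraints gives the stated polynomial.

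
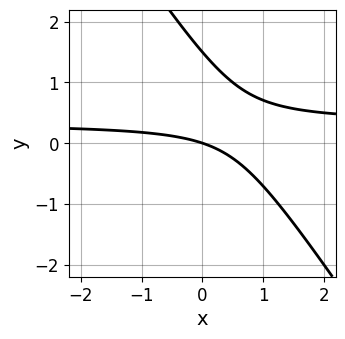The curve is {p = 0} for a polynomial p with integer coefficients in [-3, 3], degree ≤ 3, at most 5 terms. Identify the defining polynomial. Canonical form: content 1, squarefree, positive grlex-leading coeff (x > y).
3*x*y + 2*y^2 - x - 3*y

(a) deg p = 2. The shape is more complex than any degree-1 curve.
(b) Reading off the gridlines: it crosses the y-axis at the gridline y = 0; it crosses the x-axis at the gridline x = 0.
(c) Putting this together gives p.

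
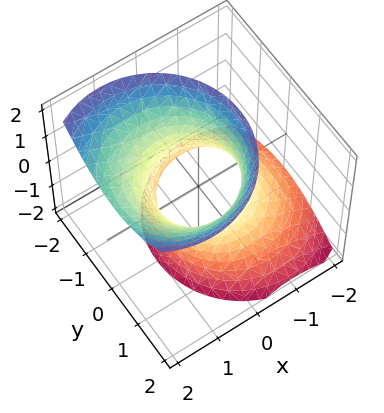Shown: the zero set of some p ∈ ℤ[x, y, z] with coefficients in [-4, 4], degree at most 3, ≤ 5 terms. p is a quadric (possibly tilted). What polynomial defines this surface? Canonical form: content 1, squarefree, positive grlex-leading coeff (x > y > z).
2*x^2 - 2*x*z + 2*y^2 - z^2 - 2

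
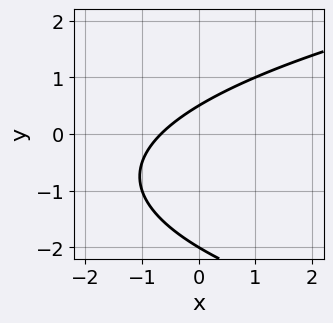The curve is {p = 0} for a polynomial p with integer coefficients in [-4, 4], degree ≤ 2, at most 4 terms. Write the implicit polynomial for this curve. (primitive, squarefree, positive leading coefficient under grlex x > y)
2*y^2 - 3*x + 3*y - 2

1. The degree is 2 — a generic line meets the curve in up to 2 points.
2. From the visible intercepts: one y-axis crossing is at y = -2.
3. Matching integer coefficients to the picture gives p.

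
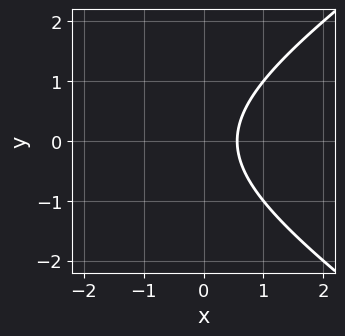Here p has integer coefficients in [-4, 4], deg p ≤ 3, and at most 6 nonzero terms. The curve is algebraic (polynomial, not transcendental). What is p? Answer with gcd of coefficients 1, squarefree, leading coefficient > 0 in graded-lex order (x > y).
x^2 - 2*y^2 + 3*x - 2

(a) Degree: a generic line meets the curve in up to 2 points, so deg p = 2.
(b) Symmetries: the y ↦ −y reflection is a symmetry, so y appears only in even powers.
(c) Reading off the gridlines: no y-intercept at any integer in the box.
(d) These observations pin down the coefficients.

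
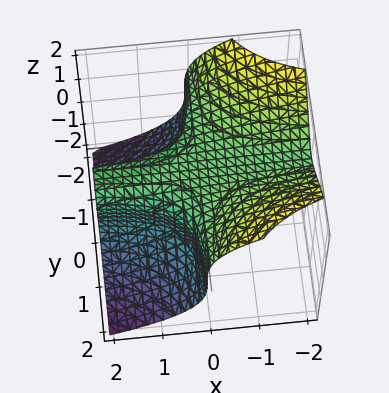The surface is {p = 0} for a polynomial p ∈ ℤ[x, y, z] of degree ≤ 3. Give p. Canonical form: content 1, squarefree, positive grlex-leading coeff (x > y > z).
deg p = 3.
From the visible intercepts: no y-intercept at any integer in the box; the surface avoids every integer x-axis point in the box.
Putting this together gives p.

3*x*y^2 + 2*z^3 - z^2 - 1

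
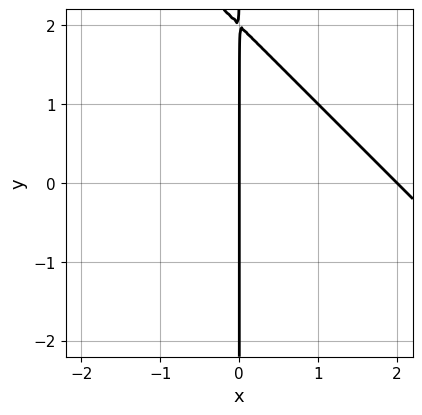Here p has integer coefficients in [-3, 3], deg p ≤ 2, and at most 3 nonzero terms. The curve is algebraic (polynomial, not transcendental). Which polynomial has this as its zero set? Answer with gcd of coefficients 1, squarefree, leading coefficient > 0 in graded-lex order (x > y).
1. deg p = 2.
2. From the visible intercepts: the visible y-axis segment lies entirely on the curve; the x-axis gridline crossings are at x ∈ {0, 2}.
3. The integer polynomial consistent with all of this is the stated p.

x^2 + x*y - 2*x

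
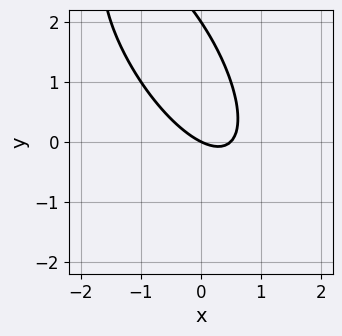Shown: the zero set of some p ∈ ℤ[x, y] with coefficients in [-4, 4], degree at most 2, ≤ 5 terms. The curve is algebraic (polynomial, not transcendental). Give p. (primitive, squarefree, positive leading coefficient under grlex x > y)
2*x^2 + 2*x*y + y^2 - x - 2*y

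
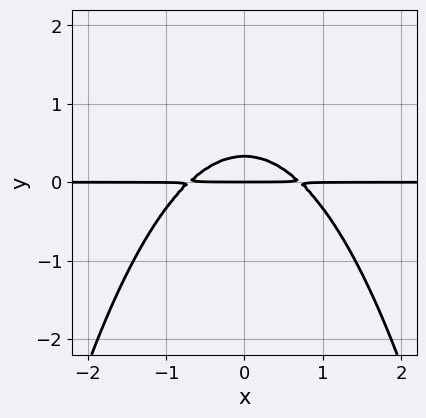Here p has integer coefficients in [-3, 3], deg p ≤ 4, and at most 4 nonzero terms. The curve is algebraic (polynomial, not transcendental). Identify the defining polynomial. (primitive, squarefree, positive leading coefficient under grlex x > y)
2*x^2*y + 3*y^2 - y

1. The degree is 3 — the shape is more complex than any degree-2 curve.
2. Symmetries: the x ↦ −x reflection is a symmetry, so x appears only in even powers.
3. Observable constraints: every point of the x-axis in the box is on the curve; it meets the y-axis at y = 0 (among the integer gridlines).
4. Assembling these constraints gives the stated polynomial.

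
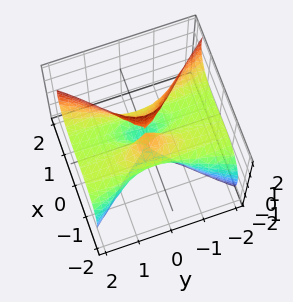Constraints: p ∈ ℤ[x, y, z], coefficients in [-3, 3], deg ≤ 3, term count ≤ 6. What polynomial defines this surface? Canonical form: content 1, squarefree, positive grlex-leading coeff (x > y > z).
3*x^3 + 3*x*z^2 - 3*y^2*z - 2*x

The degree is 3 — no degree-2 surface has this shape.
Checking where it meets the axes: every point of the y-axis in the box is on the surface; it meets the x-axis at x = 0 (among the integer gridlines).
These observations pin down the coefficients. Check: (0, 0, -1) on the z-axis lies on the surface, and p(0, 0, -1) = 0. ✓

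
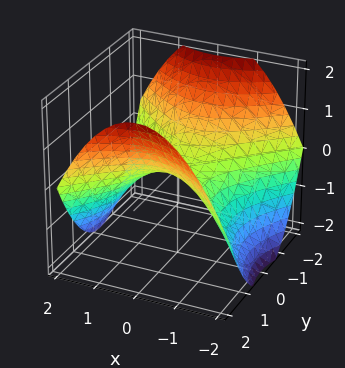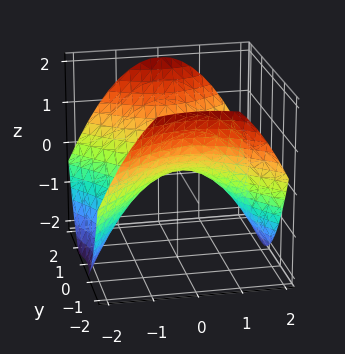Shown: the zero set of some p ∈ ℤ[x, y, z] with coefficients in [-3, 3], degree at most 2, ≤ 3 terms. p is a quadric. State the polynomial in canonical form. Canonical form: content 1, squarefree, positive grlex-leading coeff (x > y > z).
1. The degree is 2 — a hyperbolic paraboloid; a quadric.
2. Symmetries: mirror symmetry y ↦ −y ⇒ only even powers of y; the x ↦ −x reflection is a symmetry, so x appears only in even powers.
3. Reading off the gridlines: one x-axis crossing is at x = 0; it crosses the y-axis at the gridline y = 0; it meets the z-axis at z = 0 (among the integer gridlines).
4. Together with the visible shape, these determine p as stated.

x^2 - y^2 + 2*z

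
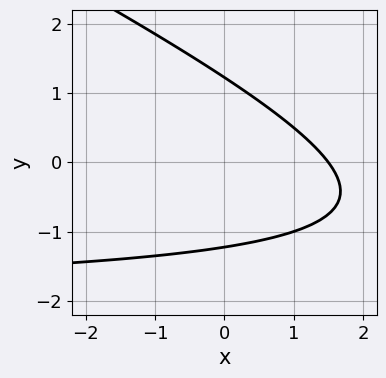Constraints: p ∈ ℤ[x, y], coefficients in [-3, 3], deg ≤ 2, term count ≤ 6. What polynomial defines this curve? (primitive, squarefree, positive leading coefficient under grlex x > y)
x*y + 2*y^2 + 2*x - 3

The degree is 2 — no degree-1 curve has this shape.
Solving for integer coefficients yields p as stated.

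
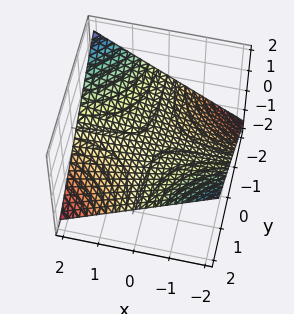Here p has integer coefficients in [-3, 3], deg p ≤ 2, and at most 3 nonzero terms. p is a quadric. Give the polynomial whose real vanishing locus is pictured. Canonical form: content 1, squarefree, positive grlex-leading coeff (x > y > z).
x*y + 3*z

First, the degree is 2 — a hyperbolic paraboloid; a quadric.
Next, observable constraints: every point of the x-axis in the box is on the surface; it crosses the z-axis at the gridline z = 0; the visible y-axis segment lies entirely on the surface.
Finally, the integer polynomial consistent with all of this is the stated p.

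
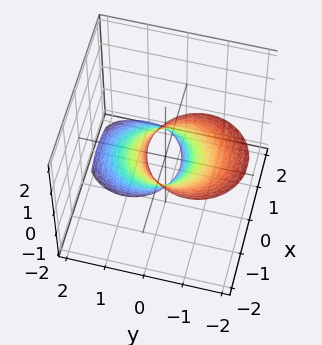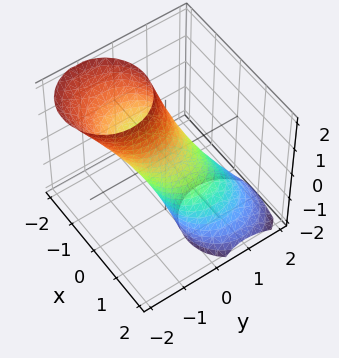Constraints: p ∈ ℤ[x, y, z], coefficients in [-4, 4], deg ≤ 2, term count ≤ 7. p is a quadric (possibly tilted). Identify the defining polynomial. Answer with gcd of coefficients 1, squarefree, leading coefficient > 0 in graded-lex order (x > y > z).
deg p = 2. No degree-1 surface has this shape.
The integer polynomial consistent with all of this is the stated p.

3*x^2 + 3*x*z + 3*y^2 + 3*y*z + z^2 - 2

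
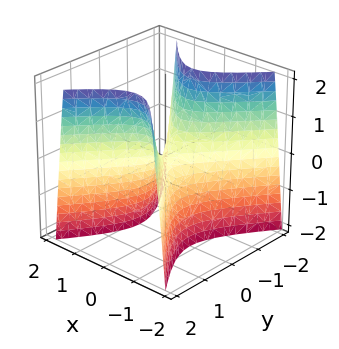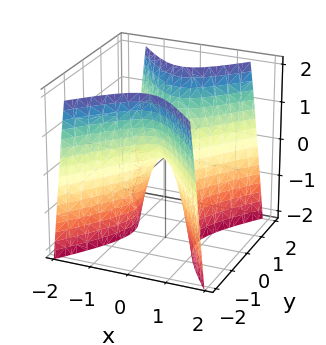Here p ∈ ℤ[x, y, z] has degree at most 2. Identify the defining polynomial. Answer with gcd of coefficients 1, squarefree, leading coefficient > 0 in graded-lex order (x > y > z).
3*x^2 - 2*y^2 + z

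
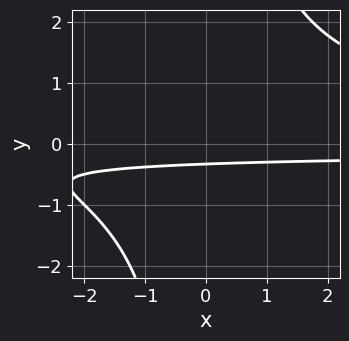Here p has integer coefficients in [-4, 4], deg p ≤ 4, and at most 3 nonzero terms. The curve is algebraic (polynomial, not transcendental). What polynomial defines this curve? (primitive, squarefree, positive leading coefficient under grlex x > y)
x*y^2 - 3*y - 1

(a) The degree is 3 — a generic line meets the curve in up to 3 points.
(b) Reading off the gridlines: the curve avoids every integer x-axis point in the box.
(c) Fitting integer coefficients to these (and the overall shape) gives p.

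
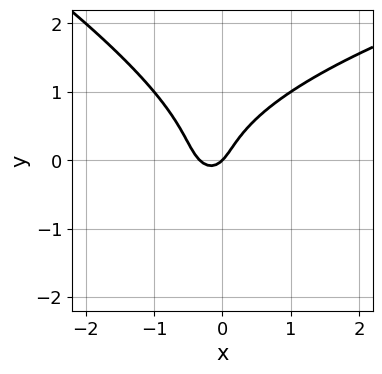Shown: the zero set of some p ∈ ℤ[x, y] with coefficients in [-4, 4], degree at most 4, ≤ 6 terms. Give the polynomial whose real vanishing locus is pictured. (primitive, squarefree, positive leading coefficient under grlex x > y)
x*y^2 + 2*y^3 - 3*x^2 - x + y

1. deg p = 3.
2. Against the integer gridlines: it meets the x-axis at x = 0 (among the integer gridlines); one y-axis crossing is at y = 0.
3. Putting this together gives p.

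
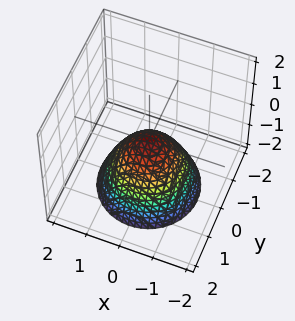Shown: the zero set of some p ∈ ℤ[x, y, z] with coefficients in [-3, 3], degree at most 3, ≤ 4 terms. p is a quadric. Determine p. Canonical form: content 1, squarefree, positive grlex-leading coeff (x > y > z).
x^2 + y^2 + z

(a) Degree: a paraboloid; a quadric, so deg p = 2.
(b) By symmetry, the z-axis is an axis of rotation, so x and y enter only as x² + y².
(c) Checking where it meets the axes: it meets the z-axis at z = 0 (among the integer gridlines); one y-axis crossing is at y = 0; it crosses the x-axis at the gridline x = 0; a circular section at z = -1 has radius exactly 1.
(d) Assembling these constraints gives the stated polynomial.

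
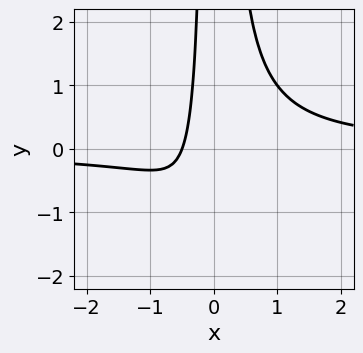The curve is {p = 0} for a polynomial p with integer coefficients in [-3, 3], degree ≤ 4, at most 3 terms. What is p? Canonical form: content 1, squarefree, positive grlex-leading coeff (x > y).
3*x^2*y - 2*x - 1

First, degree: no degree-2 curve has this shape, so deg p = 3.
Then, from the visible intercepts: no y-intercept at any integer in the box.
Finally, these observations pin down the coefficients.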